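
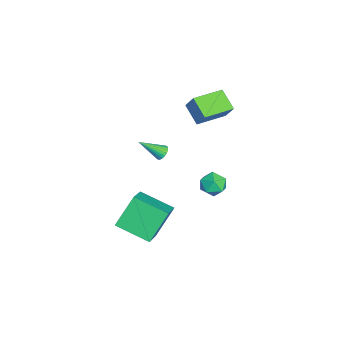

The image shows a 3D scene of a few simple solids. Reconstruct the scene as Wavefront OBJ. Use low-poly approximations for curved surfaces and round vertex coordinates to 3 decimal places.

v -0.731 0.927 -3.846
v 0.03 0.774 -3.471
v -1.21 -0.294 -3.369
v -0.449 -0.447 -2.994
v -0.961 0.177 -2.692
v -0.665 0.932 -2.986
v -0.515 -0.452 -3.854
v -0.219 0.303 -4.148
v 0.164 -0.078 -3.476
v -0.112 0.311 -2.757
v -1.068 0.169 -4.083
v -1.344 0.558 -3.364
v 1.485 -3.529 -2.466
v 3.232 -3.708 -1.369
v 2.116 -1.675 -3.167
v 3.863 -1.854 -2.071
v 2.397 -4.446 -4.069
v 4.144 -4.625 -2.973
v 3.028 -2.592 -4.771
v 4.775 -2.771 -3.674
v -4.168 0.081 1.065
v -3.653 0.532 2.086
v -3.2 0.757 0.277
v -2.685 1.209 1.299
v -3.035 -1.429 1.161
v -2.52 -0.977 2.183
v -2.067 -0.752 0.374
v -1.552 -0.301 1.395
v -2.536 -2.666 -2.563
v -2.058 -2.723 -2.733
v -2.324 -3.954 -1.537
v -2.031 -2.598 -2.581
v -2.08 -2.482 -2.426
v -2.199 -2.395 -2.293
v -2.369 -2.349 -2.2
v -2.564 -2.352 -2.162
v -2.755 -2.402 -2.186
v -2.913 -2.492 -2.267
v -3.013 -2.609 -2.393
v -3.041 -2.735 -2.545
v -2.992 -2.85 -2.699
v -2.873 -2.937 -2.833
v -2.703 -2.983 -2.926
v -2.508 -2.98 -2.963
v -2.316 -2.93 -2.94
v -2.159 -2.84 -2.859
f 1 12 6
f 1 6 2
f 1 2 8
f 1 8 11
f 1 11 12
f 2 6 10
f 6 12 5
f 12 11 3
f 11 8 7
f 8 2 9
f 4 10 5
f 4 5 3
f 4 3 7
f 4 7 9
f 4 9 10
f 5 10 6
f 3 5 12
f 7 3 11
f 9 7 8
f 10 9 2
f 14 16 13
f 17 14 13
f 13 16 15
f 15 17 13
f 14 20 16
f 18 14 17
f 18 20 14
f 16 20 15
f 19 17 15
f 15 20 19
f 19 18 17
f 20 18 19
f 22 24 21
f 25 22 21
f 21 24 23
f 23 25 21
f 22 28 24
f 26 22 25
f 26 28 22
f 24 28 23
f 27 25 23
f 23 28 27
f 27 26 25
f 28 26 27
f 30 29 32
f 30 32 31
f 32 29 33
f 32 33 31
f 33 29 34
f 33 34 31
f 34 29 35
f 34 35 31
f 35 29 36
f 35 36 31
f 36 29 37
f 36 37 31
f 37 29 38
f 37 38 31
f 38 29 39
f 38 39 31
f 39 29 40
f 39 40 31
f 40 29 41
f 40 41 31
f 41 29 42
f 41 42 31
f 42 29 43
f 42 43 31
f 43 29 44
f 43 44 31
f 44 29 45
f 44 45 31
f 45 29 46
f 45 46 31
f 46 29 30
f 46 30 31



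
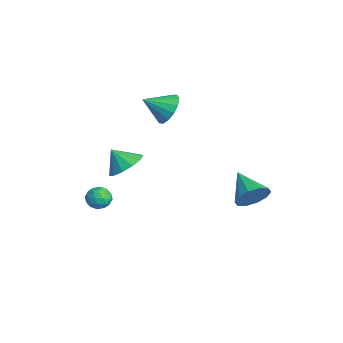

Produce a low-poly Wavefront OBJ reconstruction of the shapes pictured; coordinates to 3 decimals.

v 4.081 3.668 -0.271
v 4.495 3.319 0.423
v 2.619 3.412 0.471
v 4.445 3.854 0.508
v 4.256 4.318 0.296
v 4 4.533 -0.134
v 3.775 4.418 -0.615
v 3.668 4.016 -0.966
v 3.718 3.481 -1.051
v 3.907 3.018 -0.838
v 4.162 2.803 -0.409
v 4.387 2.918 0.072
v 0.084 0.942 3.529
v 0.936 0.711 3.354
v -0.084 -0.222 4.251
v 0.956 0.954 3.751
v 0.742 1.194 4.088
v 0.352 1.367 4.276
v -0.11 1.425 4.263
v -0.52 1.355 4.053
v -0.768 1.173 3.703
v -0.788 0.93 3.306
v -0.574 0.69 2.969
v -0.184 0.517 2.782
v 0.278 0.458 2.795
v 0.688 0.529 3.004
v 2.331 -1.62 1.65
v 3.139 -1.535 2.101
v 1.909 -2.18 2.51
v 2.852 -1.117 2.233
v 2.399 -0.858 2.179
v 1.925 -0.842 1.957
v 1.579 -1.072 1.638
v 1.472 -1.477 1.322
v 1.638 -1.927 1.111
v 2.023 -2.279 1.07
v 2.507 -2.423 1.214
v 2.934 -2.311 1.496
v 3.17 -1.98 1.827
v -0.884 -1.525 -2.326
v -0.42 -1.903 -2.635
v -1.64 -2.277 -2.545
v -1.176 -2.655 -2.854
v -1.153 -2.571 -2.186
v -0.685 -2.107 -2.051
v -1.375 -2.073 -3.129
v -0.907 -1.609 -2.994
v -0.723 -2.242 -3.131
v -0.586 -2.549 -2.548
v -1.474 -1.631 -2.632
v -1.337 -1.938 -2.049
v -0.585 -1.648 -2.461
v -1.475 -2.532 -2.719
v -1.461 -2.483 -2.326
v -1.188 -2.705 -2.508
v -0.741 -1.768 -2.118
v -0.469 -1.99 -2.3
v -0.9 -2.383 -2.036
v -1.591 -2.19 -2.88
v -1.319 -2.412 -3.062
v -0.872 -1.475 -2.672
v -0.599 -1.697 -2.854
v -1.16 -1.797 -3.144
v -0.491 -2.069 -2.934
v -0.936 -2.511 -3.063
v -1.052 -2.169 -3.225
v -0.777 -1.896 -3.145
v -0.41 -2.25 -2.592
v -0.855 -2.692 -2.72
v -0.841 -2.643 -2.328
v -0.566 -2.37 -2.249
v -0.589 -2.449 -2.883
v -1.205 -1.488 -2.46
v -1.65 -1.93 -2.588
v -1.494 -1.81 -2.931
v -1.219 -1.537 -2.852
v -1.124 -1.669 -2.117
v -1.569 -2.111 -2.246
v -1.283 -2.284 -2.035
v -1.008 -2.011 -1.955
v -1.471 -1.731 -2.297
f 2 1 4
f 2 4 3
f 4 1 5
f 4 5 3
f 5 1 6
f 5 6 3
f 6 1 7
f 6 7 3
f 7 1 8
f 7 8 3
f 8 1 9
f 8 9 3
f 9 1 10
f 9 10 3
f 10 1 11
f 10 11 3
f 11 1 12
f 11 12 3
f 12 1 2
f 12 2 3
f 14 13 16
f 14 16 15
f 16 13 17
f 16 17 15
f 17 13 18
f 17 18 15
f 18 13 19
f 18 19 15
f 19 13 20
f 19 20 15
f 20 13 21
f 20 21 15
f 21 13 22
f 21 22 15
f 22 13 23
f 22 23 15
f 23 13 24
f 23 24 15
f 24 13 25
f 24 25 15
f 25 13 26
f 25 26 15
f 26 13 14
f 26 14 15
f 28 27 30
f 28 30 29
f 30 27 31
f 30 31 29
f 31 27 32
f 31 32 29
f 32 27 33
f 32 33 29
f 33 27 34
f 33 34 29
f 34 27 35
f 34 35 29
f 35 27 36
f 35 36 29
f 36 27 37
f 36 37 29
f 37 27 38
f 37 38 29
f 38 27 39
f 38 39 29
f 39 27 28
f 39 28 29
f 40 77 56
f 77 51 80
f 56 80 45
f 77 80 56
f 40 56 52
f 56 45 57
f 52 57 41
f 56 57 52
f 40 52 61
f 52 41 62
f 61 62 47
f 52 62 61
f 40 61 73
f 61 47 76
f 73 76 50
f 61 76 73
f 40 73 77
f 73 50 81
f 77 81 51
f 73 81 77
f 41 57 68
f 57 45 71
f 68 71 49
f 57 71 68
f 45 80 58
f 80 51 79
f 58 79 44
f 80 79 58
f 51 81 78
f 81 50 74
f 78 74 42
f 81 74 78
f 50 76 75
f 76 47 63
f 75 63 46
f 76 63 75
f 47 62 67
f 62 41 64
f 67 64 48
f 62 64 67
f 43 69 55
f 69 49 70
f 55 70 44
f 69 70 55
f 43 55 53
f 55 44 54
f 53 54 42
f 55 54 53
f 43 53 60
f 53 42 59
f 60 59 46
f 53 59 60
f 43 60 65
f 60 46 66
f 65 66 48
f 60 66 65
f 43 65 69
f 65 48 72
f 69 72 49
f 65 72 69
f 44 70 58
f 70 49 71
f 58 71 45
f 70 71 58
f 42 54 78
f 54 44 79
f 78 79 51
f 54 79 78
f 46 59 75
f 59 42 74
f 75 74 50
f 59 74 75
f 48 66 67
f 66 46 63
f 67 63 47
f 66 63 67
f 49 72 68
f 72 48 64
f 68 64 41
f 72 64 68



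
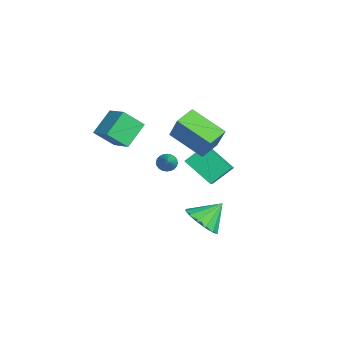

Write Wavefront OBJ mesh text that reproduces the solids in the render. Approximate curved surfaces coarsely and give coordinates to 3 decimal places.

v 2.536 0.4 3.273
v 2.814 0.331 2.864
v 3.964 0.14 4.287
v 2.832 0.523 2.889
v 2.804 0.697 2.973
v 2.735 0.826 3.102
v 2.636 0.89 3.258
v 2.522 0.879 3.416
v 2.41 0.796 3.552
v 2.318 0.652 3.646
v 2.258 0.47 3.683
v 2.241 0.277 3.657
v 2.269 0.103 3.574
v 2.337 -0.026 3.444
v 2.436 -0.09 3.288
v 2.55 -0.079 3.13
v 2.662 0.005 2.994
v 2.755 0.148 2.901
v -2.942 -1.082 1.284
v -2.998 -2.096 2.262
v -3.754 -0.11 2.246
v -3.809 -1.124 3.224
v -1.731 -0.616 1.836
v -1.786 -1.63 2.814
v -2.542 0.356 2.798
v -2.598 -0.658 3.776
v -0.854 2.838 1.214
v -2.165 1.497 2.158
v -1.57 3.734 1.492
v -2.882 2.393 2.435
v -0.038 3.047 2.645
v -1.35 1.706 3.588
v -0.755 3.943 2.922
v -2.066 2.602 3.866
v 3.145 1.906 -0.585
v 3.888 1.487 -0.007
v 2.955 2.934 0.405
v 4.138 1.836 -0.323
v 4.123 2.204 -0.708
v 3.845 2.492 -1.061
v 3.379 2.623 -1.286
v 2.851 2.561 -1.323
v 2.401 2.324 -1.162
v 2.151 1.975 -0.847
v 2.167 1.607 -0.461
v 2.444 1.319 -0.109
v 2.91 1.188 0.116
v 3.438 1.25 0.153
v -3.165 2.604 -0.513
v -3.364 3.706 0.36
v -2.061 3.658 -1.593
v -2.26 4.76 -0.72
v -2.14 2.24 0.18
v -2.339 3.342 1.053
v -1.036 3.294 -0.9
v -1.235 4.396 -0.027
f 2 1 4
f 2 4 3
f 4 1 5
f 4 5 3
f 5 1 6
f 5 6 3
f 6 1 7
f 6 7 3
f 7 1 8
f 7 8 3
f 8 1 9
f 8 9 3
f 9 1 10
f 9 10 3
f 10 1 11
f 10 11 3
f 11 1 12
f 11 12 3
f 12 1 13
f 12 13 3
f 13 1 14
f 13 14 3
f 14 1 15
f 14 15 3
f 15 1 16
f 15 16 3
f 16 1 17
f 16 17 3
f 17 1 18
f 17 18 3
f 18 1 2
f 18 2 3
f 20 22 19
f 23 20 19
f 19 22 21
f 21 23 19
f 20 26 22
f 24 20 23
f 24 26 20
f 22 26 21
f 25 23 21
f 21 26 25
f 25 24 23
f 26 24 25
f 28 30 27
f 31 28 27
f 27 30 29
f 29 31 27
f 28 34 30
f 32 28 31
f 32 34 28
f 30 34 29
f 33 31 29
f 29 34 33
f 33 32 31
f 34 32 33
f 36 35 38
f 36 38 37
f 38 35 39
f 38 39 37
f 39 35 40
f 39 40 37
f 40 35 41
f 40 41 37
f 41 35 42
f 41 42 37
f 42 35 43
f 42 43 37
f 43 35 44
f 43 44 37
f 44 35 45
f 44 45 37
f 45 35 46
f 45 46 37
f 46 35 47
f 46 47 37
f 47 35 48
f 47 48 37
f 48 35 36
f 48 36 37
f 50 52 49
f 53 50 49
f 49 52 51
f 51 53 49
f 50 56 52
f 54 50 53
f 54 56 50
f 52 56 51
f 55 53 51
f 51 56 55
f 55 54 53
f 56 54 55



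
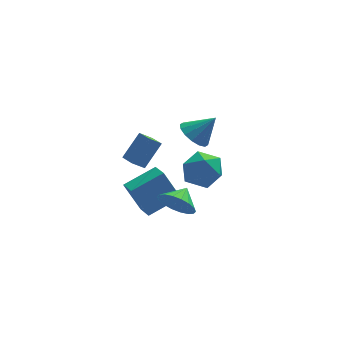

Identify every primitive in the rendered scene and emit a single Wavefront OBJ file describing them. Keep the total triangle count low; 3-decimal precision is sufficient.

v -2.18 -2.634 1.246
v -1.266 -2.06 2.441
v -2.484 -1.803 1.08
v -1.571 -1.23 2.275
v -1.549 -2.51 0.705
v -0.636 -1.937 1.9
v -1.854 -1.68 0.539
v -0.94 -1.106 1.734
v 1.722 2.012 -0.651
v 2.299 2.592 -1.134
v 2.798 1.928 0.531
v 2.02 2.89 -0.859
v 1.662 2.953 -0.528
v 1.32 2.763 -0.23
v 1.085 2.373 -0.045
v 1.021 1.886 -0.022
v 1.145 1.433 -0.167
v 1.424 1.135 -0.442
v 1.782 1.072 -0.773
v 2.124 1.262 -1.071
v 2.359 1.652 -1.257
v 2.423 2.139 -1.28
v 1.846 1.665 -1.677
v 2.869 1.108 -1.912
v 1.011 0.752 -3.148
v 2.034 0.195 -3.383
v 1.427 -0.068 -2.396
v 1.943 0.496 -1.487
v 1.937 1.364 -3.573
v 2.453 1.928 -2.664
v 2.925 0.922 -3.084
v 2.61 0.037 -2.356
v 1.27 1.823 -2.704
v 0.955 0.938 -1.976
v -0.403 -4.374 -0.628
v 0.349 -4.645 -1.212
v 0.243 -3.606 -0.152
v 0.15 -4.331 -1.448
v -0.159 -4.026 -1.522
v -0.516 -3.789 -1.418
v -0.851 -3.668 -1.158
v -1.097 -3.687 -0.793
v -1.205 -3.842 -0.395
v -1.155 -4.103 -0.044
v -0.956 -4.417 0.193
v -0.647 -4.722 0.266
v -0.29 -4.959 0.163
v 0.045 -5.079 -0.097
v 0.291 -5.06 -0.462
v 0.4 -4.905 -0.86
v -1.335 -2.204 -3.052
v -2.108 -1.879 -1.38
v -1.545 -1.177 -3.349
v -2.318 -0.852 -1.677
v 0.338 -1.668 -2.383
v -0.435 -1.343 -0.711
v 0.128 -0.641 -2.68
v -0.645 -0.316 -1.008
f 2 4 1
f 5 2 1
f 1 4 3
f 3 5 1
f 2 8 4
f 6 2 5
f 6 8 2
f 4 8 3
f 7 5 3
f 3 8 7
f 7 6 5
f 8 6 7
f 10 9 12
f 10 12 11
f 12 9 13
f 12 13 11
f 13 9 14
f 13 14 11
f 14 9 15
f 14 15 11
f 15 9 16
f 15 16 11
f 16 9 17
f 16 17 11
f 17 9 18
f 17 18 11
f 18 9 19
f 18 19 11
f 19 9 20
f 19 20 11
f 20 9 21
f 20 21 11
f 21 9 22
f 21 22 11
f 22 9 10
f 22 10 11
f 23 34 28
f 23 28 24
f 23 24 30
f 23 30 33
f 23 33 34
f 24 28 32
f 28 34 27
f 34 33 25
f 33 30 29
f 30 24 31
f 26 32 27
f 26 27 25
f 26 25 29
f 26 29 31
f 26 31 32
f 27 32 28
f 25 27 34
f 29 25 33
f 31 29 30
f 32 31 24
f 36 35 38
f 36 38 37
f 38 35 39
f 38 39 37
f 39 35 40
f 39 40 37
f 40 35 41
f 40 41 37
f 41 35 42
f 41 42 37
f 42 35 43
f 42 43 37
f 43 35 44
f 43 44 37
f 44 35 45
f 44 45 37
f 45 35 46
f 45 46 37
f 46 35 47
f 46 47 37
f 47 35 48
f 47 48 37
f 48 35 49
f 48 49 37
f 49 35 50
f 49 50 37
f 50 35 36
f 50 36 37
f 52 54 51
f 55 52 51
f 51 54 53
f 53 55 51
f 52 58 54
f 56 52 55
f 56 58 52
f 54 58 53
f 57 55 53
f 53 58 57
f 57 56 55
f 58 56 57



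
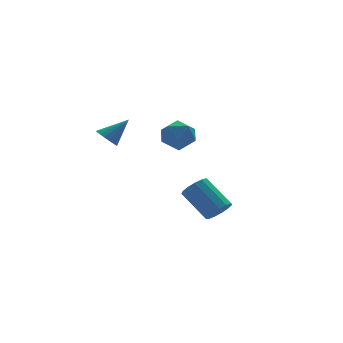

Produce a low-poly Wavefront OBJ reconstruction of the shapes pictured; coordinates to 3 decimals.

v -2.685 2.422 0.647
v -2.263 2.613 0.205
v -1.635 2.478 1.673
v -2.361 2.845 0.292
v -2.515 3.003 0.44
v -2.698 3.062 0.624
v -2.879 3.009 0.812
v -3.026 2.855 0.972
v -3.115 2.626 1.075
v -3.129 2.362 1.104
v -3.067 2.108 1.054
v -2.938 1.909 0.933
v -2.766 1.798 0.763
v -2.58 1.795 0.573
v -2.412 1.901 0.396
v -2.291 2.096 0.261
v -2.239 2.348 0.194
v 1.784 -0.207 -3.414
v 2.126 0.352 -3.735
v 1.339 1.527 -2.526
v 0.996 0.967 -2.206
v 1.765 0.31 -3.929
v 0.978 1.485 -2.72
v 1.411 0.104 -3.959
v 0.624 1.278 -2.751
v 1.174 -0.201 -3.817
v 0.387 0.973 -2.608
v 1.132 -0.508 -3.546
v 0.345 0.666 -2.338
v 1.296 -0.72 -3.234
v 0.509 0.455 -2.025
v 1.615 -0.768 -2.979
v 0.828 0.406 -1.77
v 1.987 -0.639 -2.862
v 1.2 0.535 -1.653
v 2.295 -0.372 -2.921
v 1.508 0.802 -1.712
v 2.441 -0.054 -3.136
v 1.654 1.121 -1.927
v 2.377 0.217 -3.439
v 1.59 1.391 -2.231
v -1.022 -3.005 3.376
v -0.34 -3.25 2.89
v -1.9 -3.61 2.45
v -1.218 -3.855 1.964
v -1.353 -4.223 2.744
v -0.81 -3.849 3.316
v -1.43 -3.011 2.024
v -0.887 -2.637 2.596
v -0.592 -3.254 2.054
v -0.544 -4.003 2.499
v -1.696 -2.857 2.841
v -1.648 -3.606 3.286
f 2 1 4
f 2 4 3
f 4 1 5
f 4 5 3
f 5 1 6
f 5 6 3
f 6 1 7
f 6 7 3
f 7 1 8
f 7 8 3
f 8 1 9
f 8 9 3
f 9 1 10
f 9 10 3
f 10 1 11
f 10 11 3
f 11 1 12
f 11 12 3
f 12 1 13
f 12 13 3
f 13 1 14
f 13 14 3
f 14 1 15
f 14 15 3
f 15 1 16
f 15 16 3
f 16 1 17
f 16 17 3
f 17 1 2
f 17 2 3
f 19 18 22
f 19 22 20
f 20 22 23
f 20 23 21
f 22 18 24
f 22 24 23
f 23 24 25
f 23 25 21
f 24 18 26
f 24 26 25
f 25 26 27
f 25 27 21
f 26 18 28
f 26 28 27
f 27 28 29
f 27 29 21
f 28 18 30
f 28 30 29
f 29 30 31
f 29 31 21
f 30 18 32
f 30 32 31
f 31 32 33
f 31 33 21
f 32 18 34
f 32 34 33
f 33 34 35
f 33 35 21
f 34 18 36
f 34 36 35
f 35 36 37
f 35 37 21
f 36 18 38
f 36 38 37
f 37 38 39
f 37 39 21
f 38 18 40
f 38 40 39
f 39 40 41
f 39 41 21
f 40 18 19
f 40 19 41
f 41 19 20
f 41 20 21
f 42 53 47
f 42 47 43
f 42 43 49
f 42 49 52
f 42 52 53
f 43 47 51
f 47 53 46
f 53 52 44
f 52 49 48
f 49 43 50
f 45 51 46
f 45 46 44
f 45 44 48
f 45 48 50
f 45 50 51
f 46 51 47
f 44 46 53
f 48 44 52
f 50 48 49
f 51 50 43



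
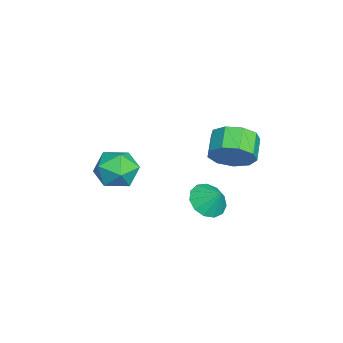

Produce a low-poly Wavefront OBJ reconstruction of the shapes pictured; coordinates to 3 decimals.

v 2.852 2.191 0.743
v 3.474 2.456 0.196
v 3.268 2.729 1.477
v 3.112 2.784 0.162
v 2.667 2.924 0.312
v 2.28 2.831 0.599
v 2.075 2.535 0.932
v 2.117 2.13 1.205
v 2.392 1.745 1.331
v 2.813 1.501 1.271
v 3.246 1.476 1.043
v 3.554 1.679 0.72
v 3.64 2.044 0.404
v 1.402 3.112 2.322
v 1.889 3.395 3.161
v 0.866 3.511 3.716
v 0.378 3.228 2.878
v 1.742 3.948 2.774
v 0.719 4.065 3.33
v 1.436 4.111 2.176
v 0.413 4.227 2.732
v 1.114 3.805 1.647
v 0.091 3.922 2.202
v 0.926 3.176 1.433
v -0.097 3.292 1.989
v 0.961 2.516 1.636
v -0.062 2.633 2.191
v 1.202 2.135 2.159
v 0.179 2.252 2.715
v 1.536 2.211 2.759
v 0.513 2.328 3.315
v 1.807 2.709 3.155
v 0.784 2.825 3.71
v 1.805 -0.534 1.922
v 2.578 -1.231 1.944
v 0.742 -1.729 1.396
v 1.515 -2.426 1.418
v 1.143 -2.034 2.307
v 1.8 -1.295 2.632
v 1.52 -1.665 0.708
v 2.177 -0.926 1.033
v 2.402 -1.93 1.193
v 2.168 -2.158 2.182
v 1.152 -0.802 1.158
v 0.918 -1.03 2.147
f 2 1 4
f 2 4 3
f 4 1 5
f 4 5 3
f 5 1 6
f 5 6 3
f 6 1 7
f 6 7 3
f 7 1 8
f 7 8 3
f 8 1 9
f 8 9 3
f 9 1 10
f 9 10 3
f 10 1 11
f 10 11 3
f 11 1 12
f 11 12 3
f 12 1 13
f 12 13 3
f 13 1 2
f 13 2 3
f 15 14 18
f 15 18 16
f 16 18 19
f 16 19 17
f 18 14 20
f 18 20 19
f 19 20 21
f 19 21 17
f 20 14 22
f 20 22 21
f 21 22 23
f 21 23 17
f 22 14 24
f 22 24 23
f 23 24 25
f 23 25 17
f 24 14 26
f 24 26 25
f 25 26 27
f 25 27 17
f 26 14 28
f 26 28 27
f 27 28 29
f 27 29 17
f 28 14 30
f 28 30 29
f 29 30 31
f 29 31 17
f 30 14 32
f 30 32 31
f 31 32 33
f 31 33 17
f 32 14 15
f 32 15 33
f 33 15 16
f 33 16 17
f 34 45 39
f 34 39 35
f 34 35 41
f 34 41 44
f 34 44 45
f 35 39 43
f 39 45 38
f 45 44 36
f 44 41 40
f 41 35 42
f 37 43 38
f 37 38 36
f 37 36 40
f 37 40 42
f 37 42 43
f 38 43 39
f 36 38 45
f 40 36 44
f 42 40 41
f 43 42 35



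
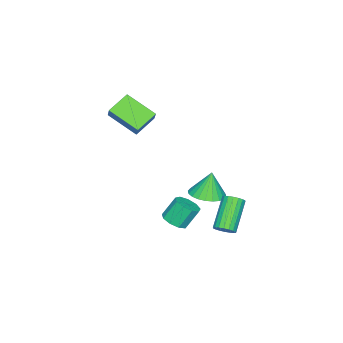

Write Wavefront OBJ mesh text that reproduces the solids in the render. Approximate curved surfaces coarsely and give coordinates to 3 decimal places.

v 0.698 1.124 -2.721
v 1.766 1.122 -2.499
v 0.362 1.236 -1.099
v 1.691 1.538 -2.543
v 1.465 1.892 -2.614
v 1.123 2.128 -2.702
v 0.716 2.212 -2.792
v 0.306 2.13 -2.872
v -0.044 1.895 -2.928
v -0.281 1.542 -2.953
v -0.369 1.126 -2.943
v -0.294 0.71 -2.898
v -0.068 0.357 -2.827
v 0.274 0.12 -2.74
v 0.681 0.037 -2.649
v 1.091 0.119 -2.57
v 1.441 0.354 -2.513
v 1.678 0.706 -2.488
v 3.687 3.78 -2.912
v 3.984 4.208 -2.523
v 2.409 3.948 -1.038
v 2.113 3.52 -1.428
v 3.808 4.375 -2.681
v 2.233 4.115 -1.196
v 3.608 4.424 -2.884
v 2.033 4.165 -1.399
v 3.424 4.346 -3.093
v 1.849 4.086 -1.608
v 3.292 4.156 -3.266
v 1.717 3.896 -1.781
v 3.239 3.891 -3.369
v 1.664 3.631 -1.884
v 3.274 3.604 -3.382
v 1.699 3.344 -1.897
v 3.391 3.352 -3.302
v 1.816 3.092 -1.817
v 3.567 3.185 -3.144
v 1.992 2.925 -1.659
v 3.767 3.135 -2.941
v 2.192 2.876 -1.456
v 3.951 3.214 -2.732
v 2.376 2.954 -1.247
v 4.083 3.404 -2.559
v 2.508 3.144 -1.074
v 4.136 3.669 -2.456
v 2.561 3.409 -0.971
v 4.101 3.956 -2.443
v 2.526 3.696 -0.958
v 0.145 -4.395 3.084
v 0.852 -3.884 4.007
v 0.157 -2.554 2.054
v 0.864 -2.042 2.976
v 1.416 -4.818 2.344
v 2.123 -4.306 3.266
v 1.428 -2.976 1.313
v 2.135 -2.465 2.236
v 2.803 0.212 -3.981
v 3.558 0.335 -3.686
v 2.992 0.871 -2.464
v 2.237 0.748 -2.759
v 3.384 0.79 -3.966
v 2.819 1.326 -2.743
v 2.939 0.974 -4.253
v 2.373 1.51 -3.03
v 2.429 0.801 -4.412
v 1.864 1.337 -3.189
v 2.095 0.353 -4.371
v 1.529 0.889 -3.148
v 2.091 -0.161 -4.147
v 1.526 0.375 -2.924
v 2.421 -0.501 -3.846
v 1.855 0.035 -2.623
v 2.929 -0.507 -3.608
v 2.364 0.029 -2.385
v 3.378 -0.177 -3.545
v 2.813 0.359 -2.322
f 2 1 4
f 2 4 3
f 4 1 5
f 4 5 3
f 5 1 6
f 5 6 3
f 6 1 7
f 6 7 3
f 7 1 8
f 7 8 3
f 8 1 9
f 8 9 3
f 9 1 10
f 9 10 3
f 10 1 11
f 10 11 3
f 11 1 12
f 11 12 3
f 12 1 13
f 12 13 3
f 13 1 14
f 13 14 3
f 14 1 15
f 14 15 3
f 15 1 16
f 15 16 3
f 16 1 17
f 16 17 3
f 17 1 18
f 17 18 3
f 18 1 2
f 18 2 3
f 20 19 23
f 20 23 21
f 21 23 24
f 21 24 22
f 23 19 25
f 23 25 24
f 24 25 26
f 24 26 22
f 25 19 27
f 25 27 26
f 26 27 28
f 26 28 22
f 27 19 29
f 27 29 28
f 28 29 30
f 28 30 22
f 29 19 31
f 29 31 30
f 30 31 32
f 30 32 22
f 31 19 33
f 31 33 32
f 32 33 34
f 32 34 22
f 33 19 35
f 33 35 34
f 34 35 36
f 34 36 22
f 35 19 37
f 35 37 36
f 36 37 38
f 36 38 22
f 37 19 39
f 37 39 38
f 38 39 40
f 38 40 22
f 39 19 41
f 39 41 40
f 40 41 42
f 40 42 22
f 41 19 43
f 41 43 42
f 42 43 44
f 42 44 22
f 43 19 45
f 43 45 44
f 44 45 46
f 44 46 22
f 45 19 47
f 45 47 46
f 46 47 48
f 46 48 22
f 47 19 20
f 47 20 48
f 48 20 21
f 48 21 22
f 50 52 49
f 53 50 49
f 49 52 51
f 51 53 49
f 50 56 52
f 54 50 53
f 54 56 50
f 52 56 51
f 55 53 51
f 51 56 55
f 55 54 53
f 56 54 55
f 58 57 61
f 58 61 59
f 59 61 62
f 59 62 60
f 61 57 63
f 61 63 62
f 62 63 64
f 62 64 60
f 63 57 65
f 63 65 64
f 64 65 66
f 64 66 60
f 65 57 67
f 65 67 66
f 66 67 68
f 66 68 60
f 67 57 69
f 67 69 68
f 68 69 70
f 68 70 60
f 69 57 71
f 69 71 70
f 70 71 72
f 70 72 60
f 71 57 73
f 71 73 72
f 72 73 74
f 72 74 60
f 73 57 75
f 73 75 74
f 74 75 76
f 74 76 60
f 75 57 58
f 75 58 76
f 76 58 59
f 76 59 60



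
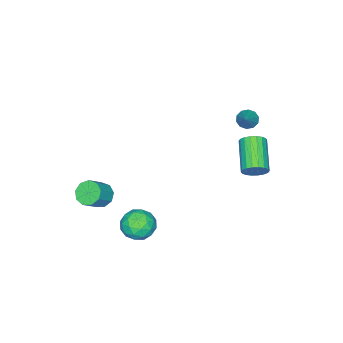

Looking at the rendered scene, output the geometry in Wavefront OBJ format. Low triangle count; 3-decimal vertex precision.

v -4.556 2.31 1.609
v -4.1 2.148 1.222
v -3.444 2.91 2.671
v -4.208 2.505 1.135
v -4.45 2.787 1.228
v -4.732 2.888 1.467
v -4.947 2.767 1.761
v -5.013 2.472 1.996
v -4.904 2.115 2.084
v -4.663 1.833 1.991
v -4.38 1.733 1.752
v -4.165 1.853 1.458
v -2.754 4.116 -0.565
v -2.375 4.186 0.078
v -3.807 3.013 1.049
v -4.186 2.944 0.405
v -2.583 4.447 0.086
v -4.015 3.274 1.057
v -2.825 4.642 -0.035
v -4.257 3.469 0.936
v -3.053 4.733 -0.261
v -4.485 3.56 0.709
v -3.222 4.702 -0.547
v -4.654 3.53 0.423
v -3.298 4.555 -0.837
v -4.73 3.383 0.133
v -3.266 4.322 -1.073
v -4.698 3.149 -0.103
v -3.133 4.047 -1.209
v -4.565 2.874 -0.238
v -2.925 3.786 -1.217
v -4.357 2.613 -0.246
v -2.683 3.591 -1.096
v -4.115 2.418 -0.125
v -2.455 3.5 -0.869
v -3.887 2.327 0.101
v -2.286 3.53 -0.583
v -3.718 2.358 0.387
v -2.21 3.677 -0.293
v -3.642 2.505 0.677
v -2.242 3.911 -0.057
v -3.674 2.738 0.913
v 1.598 -2.816 -3.221
v 2.133 -2.754 -3.813
v 3.136 -2.802 -2.911
v 2.602 -2.864 -2.319
v 1.994 -2.256 -3.632
v 2.998 -2.304 -2.731
v 1.671 -2.02 -3.259
v 2.675 -2.068 -2.358
v 1.313 -2.157 -2.868
v 2.317 -2.205 -1.967
v 1.089 -2.602 -2.642
v 2.093 -2.65 -1.741
v 1.103 -3.147 -2.687
v 2.107 -3.195 -1.785
v 1.348 -3.537 -2.981
v 2.352 -3.586 -2.08
v 1.711 -3.59 -3.388
v 2.715 -3.638 -2.487
v 2.021 -3.28 -3.716
v 3.024 -3.329 -2.815
v 2.978 1.374 -2.124
v 3.733 1.097 -2.752
v 1.967 0.303 -2.868
v 2.722 0.026 -3.496
v 2.766 -0.218 -2.507
v 3.391 0.445 -2.047
v 2.309 0.955 -3.573
v 2.934 1.618 -3.113
v 3.319 0.839 -3.648
v 3.602 0.114 -2.988
v 2.098 1.286 -2.632
v 2.381 0.561 -1.972
v 3.444 1.33 -2.373
v 2.256 0.07 -3.247
v 2.282 -0.073 -2.666
v 2.726 -0.235 -3.035
v 3.243 0.946 -1.958
v 3.687 0.783 -2.327
v 3.119 0.011 -2.183
v 2.013 0.617 -3.293
v 2.457 0.454 -3.662
v 2.974 1.635 -2.585
v 3.418 1.473 -2.954
v 2.581 1.389 -3.437
v 3.645 1.015 -3.268
v 3.051 0.386 -3.705
v 2.808 0.932 -3.751
v 3.175 1.321 -3.481
v 3.811 0.589 -2.881
v 3.217 -0.041 -3.318
v 3.243 -0.184 -2.736
v 3.61 0.205 -2.466
v 3.568 0.437 -3.407
v 2.483 1.441 -2.302
v 1.889 0.811 -2.739
v 2.09 1.195 -3.154
v 2.457 1.584 -2.884
v 2.649 1.014 -1.915
v 2.055 0.385 -2.352
v 2.525 0.079 -2.139
v 2.892 0.468 -1.869
v 2.132 0.963 -2.213
f 2 1 4
f 2 4 3
f 4 1 5
f 4 5 3
f 5 1 6
f 5 6 3
f 6 1 7
f 6 7 3
f 7 1 8
f 7 8 3
f 8 1 9
f 8 9 3
f 9 1 10
f 9 10 3
f 10 1 11
f 10 11 3
f 11 1 12
f 11 12 3
f 12 1 2
f 12 2 3
f 14 13 17
f 14 17 15
f 15 17 18
f 15 18 16
f 17 13 19
f 17 19 18
f 18 19 20
f 18 20 16
f 19 13 21
f 19 21 20
f 20 21 22
f 20 22 16
f 21 13 23
f 21 23 22
f 22 23 24
f 22 24 16
f 23 13 25
f 23 25 24
f 24 25 26
f 24 26 16
f 25 13 27
f 25 27 26
f 26 27 28
f 26 28 16
f 27 13 29
f 27 29 28
f 28 29 30
f 28 30 16
f 29 13 31
f 29 31 30
f 30 31 32
f 30 32 16
f 31 13 33
f 31 33 32
f 32 33 34
f 32 34 16
f 33 13 35
f 33 35 34
f 34 35 36
f 34 36 16
f 35 13 37
f 35 37 36
f 36 37 38
f 36 38 16
f 37 13 39
f 37 39 38
f 38 39 40
f 38 40 16
f 39 13 41
f 39 41 40
f 40 41 42
f 40 42 16
f 41 13 14
f 41 14 42
f 42 14 15
f 42 15 16
f 44 43 47
f 44 47 45
f 45 47 48
f 45 48 46
f 47 43 49
f 47 49 48
f 48 49 50
f 48 50 46
f 49 43 51
f 49 51 50
f 50 51 52
f 50 52 46
f 51 43 53
f 51 53 52
f 52 53 54
f 52 54 46
f 53 43 55
f 53 55 54
f 54 55 56
f 54 56 46
f 55 43 57
f 55 57 56
f 56 57 58
f 56 58 46
f 57 43 59
f 57 59 58
f 58 59 60
f 58 60 46
f 59 43 61
f 59 61 60
f 60 61 62
f 60 62 46
f 61 43 44
f 61 44 62
f 62 44 45
f 62 45 46
f 63 100 79
f 100 74 103
f 79 103 68
f 100 103 79
f 63 79 75
f 79 68 80
f 75 80 64
f 79 80 75
f 63 75 84
f 75 64 85
f 84 85 70
f 75 85 84
f 63 84 96
f 84 70 99
f 96 99 73
f 84 99 96
f 63 96 100
f 96 73 104
f 100 104 74
f 96 104 100
f 64 80 91
f 80 68 94
f 91 94 72
f 80 94 91
f 68 103 81
f 103 74 102
f 81 102 67
f 103 102 81
f 74 104 101
f 104 73 97
f 101 97 65
f 104 97 101
f 73 99 98
f 99 70 86
f 98 86 69
f 99 86 98
f 70 85 90
f 85 64 87
f 90 87 71
f 85 87 90
f 66 92 78
f 92 72 93
f 78 93 67
f 92 93 78
f 66 78 76
f 78 67 77
f 76 77 65
f 78 77 76
f 66 76 83
f 76 65 82
f 83 82 69
f 76 82 83
f 66 83 88
f 83 69 89
f 88 89 71
f 83 89 88
f 66 88 92
f 88 71 95
f 92 95 72
f 88 95 92
f 67 93 81
f 93 72 94
f 81 94 68
f 93 94 81
f 65 77 101
f 77 67 102
f 101 102 74
f 77 102 101
f 69 82 98
f 82 65 97
f 98 97 73
f 82 97 98
f 71 89 90
f 89 69 86
f 90 86 70
f 89 86 90
f 72 95 91
f 95 71 87
f 91 87 64
f 95 87 91



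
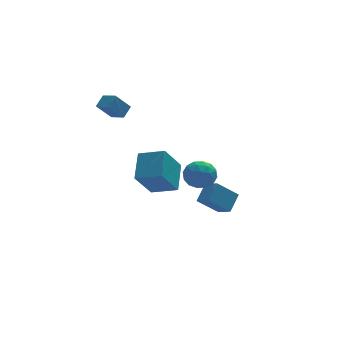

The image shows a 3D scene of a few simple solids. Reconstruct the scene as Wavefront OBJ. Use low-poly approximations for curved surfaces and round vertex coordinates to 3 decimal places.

v 0.562 -0.364 -2.206
v 0.959 -1.166 -1.76
v 1.189 0.353 -1.476
v 1.586 -0.449 -1.03
v 1.694 -0.351 -3.19
v 2.091 -1.153 -2.744
v 2.321 0.366 -2.46
v 2.718 -0.436 -2.014
v 1.082 -0.582 -0.498
v 1.39 -0.943 0.272
v -0.27 -1.037 -0.172
v 0.038 -1.398 0.598
v 0.014 -0.499 0.498
v 0.849 -0.218 0.296
v 0.271 -1.762 -0.196
v 1.106 -1.481 -0.398
v 0.888 -1.672 0.459
v 0.729 -0.892 0.887
v 0.391 -1.088 -0.787
v 0.232 -0.308 -0.359
v 1.355 -0.723 -0.142
v -0.235 -1.257 0.242
v -0.249 -0.729 0.183
v -0.068 -0.941 0.636
v 1.037 -0.297 -0.128
v 1.218 -0.509 0.325
v 0.409 -0.248 0.458
v -0.098 -1.471 -0.225
v 0.083 -1.683 0.228
v 1.188 -1.039 -0.536
v 1.369 -1.251 -0.083
v 0.711 -1.732 -0.358
v 1.241 -1.363 0.42
v 0.446 -1.63 0.612
v 0.583 -1.844 0.146
v 1.074 -1.679 0.027
v 1.147 -0.905 0.673
v 0.353 -1.172 0.865
v 0.339 -0.644 0.806
v 0.83 -0.479 0.687
v 0.852 -1.333 0.782
v 0.767 -0.808 -0.765
v -0.027 -1.075 -0.573
v 0.29 -1.501 -0.587
v 0.781 -1.336 -0.706
v 0.674 -0.35 -0.512
v -0.121 -0.617 -0.32
v 0.046 -0.301 0.073
v 0.537 -0.136 -0.046
v 0.268 -0.647 -0.682
v -3.809 2.969 3.431
v -3.34 3.449 3.902
v -2.994 3.106 2.48
v -2.525 3.586 2.951
v -3.335 2.214 3.729
v -2.866 2.694 4.2
v -2.52 2.351 2.778
v -2.051 2.831 3.249
v -2.446 -3.278 0.512
v -3.409 -3.979 2.005
v -1.972 -1.978 1.429
v -2.935 -2.679 2.922
v -1.305 -3.981 0.918
v -2.268 -4.682 2.411
v -0.831 -2.681 1.835
v -1.794 -3.382 3.328
f 2 4 1
f 5 2 1
f 1 4 3
f 3 5 1
f 2 8 4
f 6 2 5
f 6 8 2
f 4 8 3
f 7 5 3
f 3 8 7
f 7 6 5
f 8 6 7
f 9 46 25
f 46 20 49
f 25 49 14
f 46 49 25
f 9 25 21
f 25 14 26
f 21 26 10
f 25 26 21
f 9 21 30
f 21 10 31
f 30 31 16
f 21 31 30
f 9 30 42
f 30 16 45
f 42 45 19
f 30 45 42
f 9 42 46
f 42 19 50
f 46 50 20
f 42 50 46
f 10 26 37
f 26 14 40
f 37 40 18
f 26 40 37
f 14 49 27
f 49 20 48
f 27 48 13
f 49 48 27
f 20 50 47
f 50 19 43
f 47 43 11
f 50 43 47
f 19 45 44
f 45 16 32
f 44 32 15
f 45 32 44
f 16 31 36
f 31 10 33
f 36 33 17
f 31 33 36
f 12 38 24
f 38 18 39
f 24 39 13
f 38 39 24
f 12 24 22
f 24 13 23
f 22 23 11
f 24 23 22
f 12 22 29
f 22 11 28
f 29 28 15
f 22 28 29
f 12 29 34
f 29 15 35
f 34 35 17
f 29 35 34
f 12 34 38
f 34 17 41
f 38 41 18
f 34 41 38
f 13 39 27
f 39 18 40
f 27 40 14
f 39 40 27
f 11 23 47
f 23 13 48
f 47 48 20
f 23 48 47
f 15 28 44
f 28 11 43
f 44 43 19
f 28 43 44
f 17 35 36
f 35 15 32
f 36 32 16
f 35 32 36
f 18 41 37
f 41 17 33
f 37 33 10
f 41 33 37
f 52 54 51
f 55 52 51
f 51 54 53
f 53 55 51
f 52 58 54
f 56 52 55
f 56 58 52
f 54 58 53
f 57 55 53
f 53 58 57
f 57 56 55
f 58 56 57
f 60 62 59
f 63 60 59
f 59 62 61
f 61 63 59
f 60 66 62
f 64 60 63
f 64 66 60
f 62 66 61
f 65 63 61
f 61 66 65
f 65 64 63
f 66 64 65



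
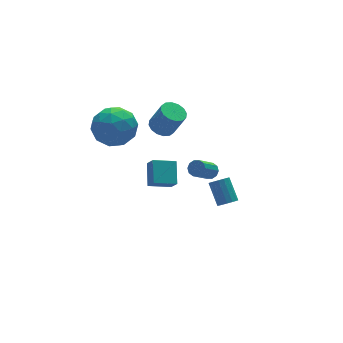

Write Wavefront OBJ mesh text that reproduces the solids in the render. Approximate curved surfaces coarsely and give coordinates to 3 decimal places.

v -1.934 4.492 3.172
v -0.868 3.967 3.329
v -2.752 2.753 2.911
v -1.686 2.228 3.068
v -2.234 2.76 3.992
v -1.728 3.835 4.153
v -1.892 2.885 2.087
v -1.386 3.96 2.248
v -0.842 2.973 2.658
v -1.053 2.896 3.835
v -2.567 3.824 2.405
v -2.778 3.747 3.582
v -1.329 4.382 3.273
v -2.291 2.338 2.967
v -2.613 2.651 3.51
v -1.986 2.342 3.602
v -1.834 4.305 3.758
v -1.208 3.996 3.85
v -2.011 3.287 4.24
v -2.412 2.724 2.39
v -1.786 2.415 2.482
v -1.634 4.378 2.638
v -1.007 4.069 2.73
v -1.609 3.433 2
v -0.687 3.489 2.971
v -1.168 2.467 2.818
v -1.29 2.854 2.241
v -0.992 3.485 2.336
v -0.811 3.444 3.663
v -1.293 2.422 3.51
v -1.614 2.735 4.053
v -1.317 3.367 4.148
v -0.796 2.86 3.269
v -2.327 4.298 2.73
v -2.809 3.276 2.577
v -2.303 3.353 2.092
v -2.006 3.985 2.187
v -2.452 4.253 3.422
v -2.933 3.231 3.269
v -2.628 3.235 3.904
v -2.33 3.866 3.999
v -2.824 3.86 2.971
v 0.347 2.661 2.77
v 0.84 3.129 2.752
v 1.286 2.707 4.033
v 0.793 2.239 4.05
v 0.566 3.291 2.901
v 1.012 2.87 4.182
v 0.233 3.285 3.015
v 0.679 2.863 4.295
v -0.07 3.111 3.063
v 0.376 2.69 4.344
v -0.26 2.817 3.032
v 0.185 2.395 4.313
v -0.288 2.481 2.932
v 0.157 2.059 4.212
v -0.146 2.193 2.787
v 0.3 1.771 4.068
v 0.128 2.03 2.638
v 0.574 1.609 3.919
v 0.461 2.037 2.525
v 0.907 1.615 3.805
v 0.764 2.21 2.476
v 1.21 1.789 3.757
v 0.955 2.505 2.507
v 1.4 2.083 3.788
v 0.983 2.841 2.608
v 1.428 2.419 3.888
v 2.076 -0.817 -1.046
v 2.297 -0.498 -1.392
v 2.346 0.477 -0.459
v 2.124 0.157 -0.114
v 2.033 -0.458 -1.42
v 2.081 0.517 -0.487
v 1.78 -0.514 -1.348
v 1.828 0.46 -0.415
v 1.606 -0.652 -1.195
v 1.654 0.323 -0.262
v 1.558 -0.833 -1.003
v 1.606 0.141 -0.07
v 1.649 -1.011 -0.822
v 1.697 -0.037 0.111
v 1.854 -1.137 -0.701
v 1.903 -0.162 0.232
v 2.119 -1.177 -0.673
v 2.167 -0.202 0.26
v 2.372 -1.12 -0.745
v 2.42 -0.146 0.188
v 2.546 -0.983 -0.898
v 2.594 -0.008 0.035
v 2.594 -0.801 -1.09
v 2.642 0.173 -0.157
v 2.503 -0.623 -1.271
v 2.551 0.351 -0.338
v 0.019 3.55 -2.474
v 0.075 3.023 -1.809
v 0.512 4.563 -1.712
v 0.568 4.036 -1.047
v 1.172 3.244 -2.813
v 1.228 2.717 -2.148
v 1.665 4.257 -2.051
v 1.721 3.73 -1.386
v 3.805 4.052 -3.345
v 4.172 3.946 -3.022
v 3.161 3.523 -2.012
v 2.795 3.628 -2.335
v 4.09 4.241 -2.98
v 3.08 3.818 -1.971
v 3.9 4.463 -3.078
v 2.889 4.04 -2.068
v 3.673 4.529 -3.277
v 2.662 4.106 -2.268
v 3.497 4.412 -3.503
v 2.486 3.989 -2.493
v 3.439 4.157 -3.668
v 2.428 3.734 -2.658
v 3.52 3.862 -3.709
v 2.51 3.439 -2.7
v 3.711 3.64 -3.612
v 2.7 3.217 -2.602
v 3.938 3.574 -3.412
v 2.927 3.151 -2.403
v 4.114 3.691 -3.187
v 3.103 3.268 -2.177
f 1 38 17
f 38 12 41
f 17 41 6
f 38 41 17
f 1 17 13
f 17 6 18
f 13 18 2
f 17 18 13
f 1 13 22
f 13 2 23
f 22 23 8
f 13 23 22
f 1 22 34
f 22 8 37
f 34 37 11
f 22 37 34
f 1 34 38
f 34 11 42
f 38 42 12
f 34 42 38
f 2 18 29
f 18 6 32
f 29 32 10
f 18 32 29
f 6 41 19
f 41 12 40
f 19 40 5
f 41 40 19
f 12 42 39
f 42 11 35
f 39 35 3
f 42 35 39
f 11 37 36
f 37 8 24
f 36 24 7
f 37 24 36
f 8 23 28
f 23 2 25
f 28 25 9
f 23 25 28
f 4 30 16
f 30 10 31
f 16 31 5
f 30 31 16
f 4 16 14
f 16 5 15
f 14 15 3
f 16 15 14
f 4 14 21
f 14 3 20
f 21 20 7
f 14 20 21
f 4 21 26
f 21 7 27
f 26 27 9
f 21 27 26
f 4 26 30
f 26 9 33
f 30 33 10
f 26 33 30
f 5 31 19
f 31 10 32
f 19 32 6
f 31 32 19
f 3 15 39
f 15 5 40
f 39 40 12
f 15 40 39
f 7 20 36
f 20 3 35
f 36 35 11
f 20 35 36
f 9 27 28
f 27 7 24
f 28 24 8
f 27 24 28
f 10 33 29
f 33 9 25
f 29 25 2
f 33 25 29
f 44 43 47
f 44 47 45
f 45 47 48
f 45 48 46
f 47 43 49
f 47 49 48
f 48 49 50
f 48 50 46
f 49 43 51
f 49 51 50
f 50 51 52
f 50 52 46
f 51 43 53
f 51 53 52
f 52 53 54
f 52 54 46
f 53 43 55
f 53 55 54
f 54 55 56
f 54 56 46
f 55 43 57
f 55 57 56
f 56 57 58
f 56 58 46
f 57 43 59
f 57 59 58
f 58 59 60
f 58 60 46
f 59 43 61
f 59 61 60
f 60 61 62
f 60 62 46
f 61 43 63
f 61 63 62
f 62 63 64
f 62 64 46
f 63 43 65
f 63 65 64
f 64 65 66
f 64 66 46
f 65 43 67
f 65 67 66
f 66 67 68
f 66 68 46
f 67 43 44
f 67 44 68
f 68 44 45
f 68 45 46
f 70 69 73
f 70 73 71
f 71 73 74
f 71 74 72
f 73 69 75
f 73 75 74
f 74 75 76
f 74 76 72
f 75 69 77
f 75 77 76
f 76 77 78
f 76 78 72
f 77 69 79
f 77 79 78
f 78 79 80
f 78 80 72
f 79 69 81
f 79 81 80
f 80 81 82
f 80 82 72
f 81 69 83
f 81 83 82
f 82 83 84
f 82 84 72
f 83 69 85
f 83 85 84
f 84 85 86
f 84 86 72
f 85 69 87
f 85 87 86
f 86 87 88
f 86 88 72
f 87 69 89
f 87 89 88
f 88 89 90
f 88 90 72
f 89 69 91
f 89 91 90
f 90 91 92
f 90 92 72
f 91 69 93
f 91 93 92
f 92 93 94
f 92 94 72
f 93 69 70
f 93 70 94
f 94 70 71
f 94 71 72
f 96 98 95
f 99 96 95
f 95 98 97
f 97 99 95
f 96 102 98
f 100 96 99
f 100 102 96
f 98 102 97
f 101 99 97
f 97 102 101
f 101 100 99
f 102 100 101
f 104 103 107
f 104 107 105
f 105 107 108
f 105 108 106
f 107 103 109
f 107 109 108
f 108 109 110
f 108 110 106
f 109 103 111
f 109 111 110
f 110 111 112
f 110 112 106
f 111 103 113
f 111 113 112
f 112 113 114
f 112 114 106
f 113 103 115
f 113 115 114
f 114 115 116
f 114 116 106
f 115 103 117
f 115 117 116
f 116 117 118
f 116 118 106
f 117 103 119
f 117 119 118
f 118 119 120
f 118 120 106
f 119 103 121
f 119 121 120
f 120 121 122
f 120 122 106
f 121 103 123
f 121 123 122
f 122 123 124
f 122 124 106
f 123 103 104
f 123 104 124
f 124 104 105
f 124 105 106



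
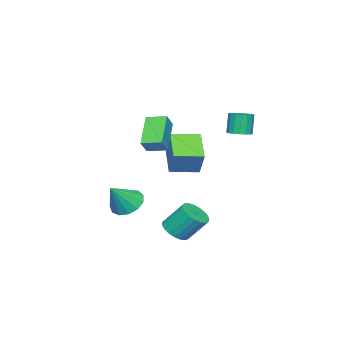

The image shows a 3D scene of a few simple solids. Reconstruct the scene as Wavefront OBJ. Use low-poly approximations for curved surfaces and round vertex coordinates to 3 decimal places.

v 0.58 -1.559 -2.983
v 1.422 -1.554 -3.675
v 1.82 -1.901 -1.477
v 1.351 -0.975 -3.485
v 1.035 -0.581 -3.136
v 0.575 -0.497 -2.738
v 0.116 -0.751 -2.418
v -0.195 -1.262 -2.277
v -0.26 -1.867 -2.361
v -0.059 -2.374 -2.642
v 0.346 -2.623 -3.031
v 0.825 -2.534 -3.405
v 1.226 -2.136 -3.645
v -0.617 -0.601 2.83
v 0.092 -0.573 3.644
v -0.877 0.587 3.016
v -0.168 0.615 3.83
v 0.968 -0.035 1.43
v 1.677 -0.007 2.244
v 0.708 1.153 1.616
v 1.417 1.181 2.43
v -3.696 -1.455 -0.21
v -3.044 -0.79 1.353
v -4.785 -0.054 -0.351
v -4.133 0.611 1.212
v -2.187 -0.391 -1.292
v -1.535 0.274 0.271
v -3.276 1.01 -1.433
v -2.624 1.675 0.13
v -3.595 3.383 1.951
v -2.88 3.373 2.142
v -3.251 3.288 3.521
v -3.965 3.297 3.329
v -2.963 3.718 2.141
v -3.334 3.632 3.52
v -3.191 3.985 2.097
v -3.561 3.9 3.475
v -3.511 4.115 2.019
v -3.882 4.03 3.397
v -3.85 4.077 1.925
v -4.221 3.991 3.303
v -4.131 3.879 1.837
v -4.502 3.794 3.216
v -4.289 3.568 1.775
v -4.66 3.483 3.154
v -4.288 3.215 1.754
v -4.659 3.13 3.132
v -4.128 2.9 1.777
v -4.499 2.815 3.156
v -3.846 2.695 1.841
v -4.217 2.61 3.219
v -3.506 2.648 1.929
v -3.877 2.563 3.308
v -3.187 2.769 2.023
v -3.557 2.684 3.401
v -2.961 3.031 2.1
v -3.331 2.946 3.478
v 3.642 3.274 -2.976
v 4.468 3.072 -2.652
v 4.184 4.144 -1.26
v 3.358 4.346 -1.584
v 4.54 3.373 -2.869
v 4.256 4.445 -1.477
v 4.457 3.657 -3.105
v 4.173 4.729 -1.713
v 4.233 3.875 -3.319
v 3.949 4.947 -1.926
v 3.907 3.989 -3.473
v 3.623 5.061 -2.08
v 3.535 3.979 -3.541
v 3.251 5.051 -2.149
v 3.181 3.848 -3.512
v 2.898 4.92 -2.119
v 2.907 3.617 -3.39
v 2.624 4.689 -1.998
v 2.76 3.327 -3.196
v 2.477 4.399 -1.804
v 2.766 3.027 -2.965
v 2.482 4.1 -1.572
v 2.923 2.771 -2.735
v 2.639 3.843 -1.343
v 3.204 2.601 -2.547
v 2.921 3.673 -1.155
v 3.561 2.548 -2.433
v 3.277 3.62 -1.041
v 3.932 2.62 -2.414
v 3.648 3.692 -1.021
v 4.253 2.805 -2.491
v 3.969 3.878 -1.099
f 2 1 4
f 2 4 3
f 4 1 5
f 4 5 3
f 5 1 6
f 5 6 3
f 6 1 7
f 6 7 3
f 7 1 8
f 7 8 3
f 8 1 9
f 8 9 3
f 9 1 10
f 9 10 3
f 10 1 11
f 10 11 3
f 11 1 12
f 11 12 3
f 12 1 13
f 12 13 3
f 13 1 2
f 13 2 3
f 15 17 14
f 18 15 14
f 14 17 16
f 16 18 14
f 15 21 17
f 19 15 18
f 19 21 15
f 17 21 16
f 20 18 16
f 16 21 20
f 20 19 18
f 21 19 20
f 23 25 22
f 26 23 22
f 22 25 24
f 24 26 22
f 23 29 25
f 27 23 26
f 27 29 23
f 25 29 24
f 28 26 24
f 24 29 28
f 28 27 26
f 29 27 28
f 31 30 34
f 31 34 32
f 32 34 35
f 32 35 33
f 34 30 36
f 34 36 35
f 35 36 37
f 35 37 33
f 36 30 38
f 36 38 37
f 37 38 39
f 37 39 33
f 38 30 40
f 38 40 39
f 39 40 41
f 39 41 33
f 40 30 42
f 40 42 41
f 41 42 43
f 41 43 33
f 42 30 44
f 42 44 43
f 43 44 45
f 43 45 33
f 44 30 46
f 44 46 45
f 45 46 47
f 45 47 33
f 46 30 48
f 46 48 47
f 47 48 49
f 47 49 33
f 48 30 50
f 48 50 49
f 49 50 51
f 49 51 33
f 50 30 52
f 50 52 51
f 51 52 53
f 51 53 33
f 52 30 54
f 52 54 53
f 53 54 55
f 53 55 33
f 54 30 56
f 54 56 55
f 55 56 57
f 55 57 33
f 56 30 31
f 56 31 57
f 57 31 32
f 57 32 33
f 59 58 62
f 59 62 60
f 60 62 63
f 60 63 61
f 62 58 64
f 62 64 63
f 63 64 65
f 63 65 61
f 64 58 66
f 64 66 65
f 65 66 67
f 65 67 61
f 66 58 68
f 66 68 67
f 67 68 69
f 67 69 61
f 68 58 70
f 68 70 69
f 69 70 71
f 69 71 61
f 70 58 72
f 70 72 71
f 71 72 73
f 71 73 61
f 72 58 74
f 72 74 73
f 73 74 75
f 73 75 61
f 74 58 76
f 74 76 75
f 75 76 77
f 75 77 61
f 76 58 78
f 76 78 77
f 77 78 79
f 77 79 61
f 78 58 80
f 78 80 79
f 79 80 81
f 79 81 61
f 80 58 82
f 80 82 81
f 81 82 83
f 81 83 61
f 82 58 84
f 82 84 83
f 83 84 85
f 83 85 61
f 84 58 86
f 84 86 85
f 85 86 87
f 85 87 61
f 86 58 88
f 86 88 87
f 87 88 89
f 87 89 61
f 88 58 59
f 88 59 89
f 89 59 60
f 89 60 61



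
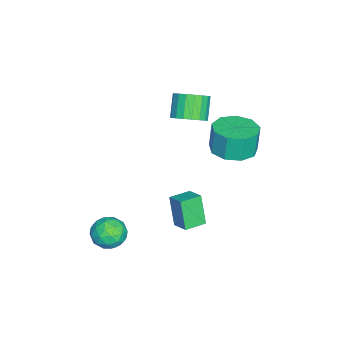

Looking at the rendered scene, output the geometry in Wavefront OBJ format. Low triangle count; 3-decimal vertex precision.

v -2.352 2.357 -1.278
v -1.418 2.932 -1.185
v -1.595 2.998 0.172
v -2.528 2.423 0.078
v -2 3.399 -1.284
v -2.176 3.465 0.073
v -2.746 3.379 -1.38
v -2.922 3.445 -0.023
v -3.307 2.88 -1.428
v -3.484 2.947 -0.071
v -3.422 2.137 -1.407
v -3.598 2.203 -0.05
v -3.036 1.497 -1.325
v -3.212 1.563 0.032
v -2.329 1.259 -1.222
v -2.506 1.325 0.135
v -1.633 1.535 -1.145
v -1.81 1.601 0.212
v -1.274 2.195 -1.13
v -1.45 2.262 0.227
v -1.593 0.503 1.059
v -0.972 0.4 1.6
v -1.827 0.314 2.563
v -2.447 0.417 2.021
v -1.016 0.767 1.594
v -1.871 0.681 2.557
v -1.174 1.082 1.482
v -2.029 0.995 2.445
v -1.415 1.281 1.286
v -2.27 1.195 2.249
v -1.691 1.327 1.045
v -2.546 1.241 2.007
v -1.948 1.21 0.807
v -2.803 1.123 1.769
v -2.134 0.952 0.618
v -2.989 0.866 1.581
v -2.213 0.606 0.517
v -3.068 0.52 1.48
v -2.169 0.239 0.523
v -3.024 0.153 1.486
v -2.011 -0.075 0.635
v -2.866 -0.162 1.598
v -1.77 -0.275 0.831
v -2.625 -0.361 1.794
v -1.494 -0.321 1.073
v -2.349 -0.407 2.035
v -1.237 -0.203 1.311
v -2.092 -0.29 2.273
v -1.051 0.054 1.499
v -1.906 -0.032 2.462
v 2.016 0.742 -3.092
v 1.519 0.4 -1.675
v 1.268 1.459 -3.181
v 0.771 1.117 -1.764
v 2.589 1.383 -2.736
v 2.092 1.041 -1.319
v 1.841 2.1 -2.825
v 1.344 1.758 -1.408
v 2.27 -1.337 -4.262
v 2.825 -1.895 -4.662
v 2.035 -2.305 -3.238
v 2.59 -2.863 -3.638
v 2.9 -2.13 -3.255
v 3.046 -1.532 -3.888
v 1.814 -2.668 -4.012
v 1.96 -2.07 -4.645
v 2.544 -2.718 -4.508
v 3.215 -2.386 -4.039
v 1.645 -1.814 -3.861
v 2.316 -1.482 -3.392
v 2.568 -1.531 -4.552
v 2.292 -2.669 -3.348
v 2.474 -2.238 -3.123
v 2.8 -2.567 -3.358
v 2.698 -1.318 -4.097
v 3.024 -1.646 -4.332
v 3.068 -1.784 -3.505
v 1.836 -2.554 -3.568
v 2.162 -2.882 -3.803
v 2.06 -1.633 -4.542
v 2.386 -1.962 -4.777
v 1.792 -2.416 -4.395
v 2.729 -2.343 -4.696
v 2.591 -2.912 -4.094
v 2.135 -2.797 -4.314
v 2.22 -2.445 -4.687
v 3.124 -2.147 -4.421
v 2.985 -2.716 -3.819
v 3.168 -2.286 -3.594
v 3.253 -1.934 -3.966
v 2.958 -2.631 -4.33
v 1.875 -1.484 -4.081
v 1.736 -2.053 -3.479
v 1.607 -2.266 -3.934
v 1.692 -1.914 -4.306
v 2.269 -1.288 -3.806
v 2.131 -1.857 -3.204
v 2.64 -1.755 -3.213
v 2.725 -1.403 -3.586
v 1.902 -1.569 -3.57
f 2 1 5
f 2 5 3
f 3 5 6
f 3 6 4
f 5 1 7
f 5 7 6
f 6 7 8
f 6 8 4
f 7 1 9
f 7 9 8
f 8 9 10
f 8 10 4
f 9 1 11
f 9 11 10
f 10 11 12
f 10 12 4
f 11 1 13
f 11 13 12
f 12 13 14
f 12 14 4
f 13 1 15
f 13 15 14
f 14 15 16
f 14 16 4
f 15 1 17
f 15 17 16
f 16 17 18
f 16 18 4
f 17 1 19
f 17 19 18
f 18 19 20
f 18 20 4
f 19 1 2
f 19 2 20
f 20 2 3
f 20 3 4
f 22 21 25
f 22 25 23
f 23 25 26
f 23 26 24
f 25 21 27
f 25 27 26
f 26 27 28
f 26 28 24
f 27 21 29
f 27 29 28
f 28 29 30
f 28 30 24
f 29 21 31
f 29 31 30
f 30 31 32
f 30 32 24
f 31 21 33
f 31 33 32
f 32 33 34
f 32 34 24
f 33 21 35
f 33 35 34
f 34 35 36
f 34 36 24
f 35 21 37
f 35 37 36
f 36 37 38
f 36 38 24
f 37 21 39
f 37 39 38
f 38 39 40
f 38 40 24
f 39 21 41
f 39 41 40
f 40 41 42
f 40 42 24
f 41 21 43
f 41 43 42
f 42 43 44
f 42 44 24
f 43 21 45
f 43 45 44
f 44 45 46
f 44 46 24
f 45 21 47
f 45 47 46
f 46 47 48
f 46 48 24
f 47 21 49
f 47 49 48
f 48 49 50
f 48 50 24
f 49 21 22
f 49 22 50
f 50 22 23
f 50 23 24
f 52 54 51
f 55 52 51
f 51 54 53
f 53 55 51
f 52 58 54
f 56 52 55
f 56 58 52
f 54 58 53
f 57 55 53
f 53 58 57
f 57 56 55
f 58 56 57
f 59 96 75
f 96 70 99
f 75 99 64
f 96 99 75
f 59 75 71
f 75 64 76
f 71 76 60
f 75 76 71
f 59 71 80
f 71 60 81
f 80 81 66
f 71 81 80
f 59 80 92
f 80 66 95
f 92 95 69
f 80 95 92
f 59 92 96
f 92 69 100
f 96 100 70
f 92 100 96
f 60 76 87
f 76 64 90
f 87 90 68
f 76 90 87
f 64 99 77
f 99 70 98
f 77 98 63
f 99 98 77
f 70 100 97
f 100 69 93
f 97 93 61
f 100 93 97
f 69 95 94
f 95 66 82
f 94 82 65
f 95 82 94
f 66 81 86
f 81 60 83
f 86 83 67
f 81 83 86
f 62 88 74
f 88 68 89
f 74 89 63
f 88 89 74
f 62 74 72
f 74 63 73
f 72 73 61
f 74 73 72
f 62 72 79
f 72 61 78
f 79 78 65
f 72 78 79
f 62 79 84
f 79 65 85
f 84 85 67
f 79 85 84
f 62 84 88
f 84 67 91
f 88 91 68
f 84 91 88
f 63 89 77
f 89 68 90
f 77 90 64
f 89 90 77
f 61 73 97
f 73 63 98
f 97 98 70
f 73 98 97
f 65 78 94
f 78 61 93
f 94 93 69
f 78 93 94
f 67 85 86
f 85 65 82
f 86 82 66
f 85 82 86
f 68 91 87
f 91 67 83
f 87 83 60
f 91 83 87



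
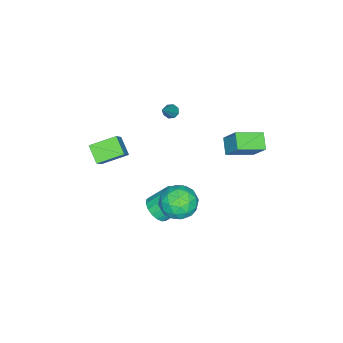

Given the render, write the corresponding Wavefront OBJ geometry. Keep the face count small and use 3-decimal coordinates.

v -1.531 -1.523 2.259
v -1.298 -1.16 2.006
v -0.069 -1.357 3.841
v -1.568 -1.025 2.241
v -1.816 -1.181 2.487
v -1.897 -1.538 2.599
v -1.764 -1.886 2.512
v -1.494 -2.021 2.277
v -1.245 -1.865 2.031
v -1.164 -1.508 1.919
v 1.508 -0.9 -4.361
v 1.868 -1.434 -3.676
v 1.272 -0.474 -2.615
v 0.912 0.06 -3.299
v 2.193 -1.136 -3.763
v 1.598 -0.176 -2.701
v 2.362 -0.784 -3.986
v 1.766 0.176 -2.925
v 2.335 -0.458 -4.296
v 1.739 0.501 -3.234
v 2.119 -0.234 -4.62
v 1.523 0.726 -3.558
v 1.762 -0.162 -4.885
v 1.166 0.797 -3.823
v 1.348 -0.259 -5.03
v 0.752 0.7 -3.968
v 0.97 -0.503 -5.021
v 0.374 0.456 -3.96
v 0.715 -0.838 -4.862
v 0.119 0.122 -3.8
v 0.642 -1.187 -4.587
v 0.046 -0.227 -3.526
v 0.767 -1.47 -4.261
v 0.172 -0.511 -3.199
v 1.062 -1.623 -3.958
v 0.467 -0.663 -2.896
v 1.46 -1.61 -3.746
v 0.864 -0.65 -2.685
v 2.362 1.805 -2.643
v 3.063 0.784 -2.718
v 0.897 0.736 -1.782
v 1.598 -0.285 -1.857
v 1.913 0.629 -1.079
v 2.819 1.29 -1.611
v 1.141 0.23 -2.889
v 2.047 0.891 -3.421
v 2.309 -0.189 -2.869
v 2.786 0.057 -1.751
v 1.174 1.463 -2.749
v 1.651 1.709 -1.631
v 2.841 1.388 -2.756
v 1.119 0.132 -1.744
v 1.304 0.669 -1.287
v 1.716 0.069 -1.331
v 2.698 1.685 -2.106
v 3.11 1.085 -2.149
v 2.434 0.994 -1.186
v 0.85 0.435 -2.351
v 1.262 -0.165 -2.394
v 2.244 1.451 -3.169
v 2.656 0.851 -3.213
v 1.526 0.526 -3.314
v 2.81 0.216 -2.889
v 1.949 -0.412 -2.383
v 1.68 -0.109 -2.99
v 2.212 0.279 -3.302
v 3.09 0.361 -2.232
v 2.229 -0.267 -1.726
v 2.415 0.27 -1.269
v 2.947 0.658 -1.581
v 2.647 -0.211 -2.321
v 1.731 1.787 -2.774
v 0.87 1.159 -2.268
v 1.013 0.862 -2.919
v 1.545 1.25 -3.231
v 2.011 1.932 -2.117
v 1.15 1.304 -1.611
v 1.748 1.241 -1.198
v 2.28 1.629 -1.51
v 1.313 1.731 -2.179
v -2.35 3.29 1.185
v -2.019 4.193 2.477
v -1.515 3.835 0.591
v -1.185 4.738 1.883
v -1.155 2.062 1.737
v -0.825 2.965 3.029
v -0.321 2.607 1.143
v 0.01 3.51 2.435
v 2.166 -4.149 -0.722
v 1.54 -4.991 0.028
v 1.141 -2.905 -0.181
v 0.515 -3.747 0.57
v 3.445 -3.753 0.79
v 2.819 -4.595 1.541
v 2.42 -2.509 1.332
v 1.794 -3.351 2.082
f 2 1 4
f 2 4 3
f 4 1 5
f 4 5 3
f 5 1 6
f 5 6 3
f 6 1 7
f 6 7 3
f 7 1 8
f 7 8 3
f 8 1 9
f 8 9 3
f 9 1 10
f 9 10 3
f 10 1 2
f 10 2 3
f 12 11 15
f 12 15 13
f 13 15 16
f 13 16 14
f 15 11 17
f 15 17 16
f 16 17 18
f 16 18 14
f 17 11 19
f 17 19 18
f 18 19 20
f 18 20 14
f 19 11 21
f 19 21 20
f 20 21 22
f 20 22 14
f 21 11 23
f 21 23 22
f 22 23 24
f 22 24 14
f 23 11 25
f 23 25 24
f 24 25 26
f 24 26 14
f 25 11 27
f 25 27 26
f 26 27 28
f 26 28 14
f 27 11 29
f 27 29 28
f 28 29 30
f 28 30 14
f 29 11 31
f 29 31 30
f 30 31 32
f 30 32 14
f 31 11 33
f 31 33 32
f 32 33 34
f 32 34 14
f 33 11 35
f 33 35 34
f 34 35 36
f 34 36 14
f 35 11 37
f 35 37 36
f 36 37 38
f 36 38 14
f 37 11 12
f 37 12 38
f 38 12 13
f 38 13 14
f 39 76 55
f 76 50 79
f 55 79 44
f 76 79 55
f 39 55 51
f 55 44 56
f 51 56 40
f 55 56 51
f 39 51 60
f 51 40 61
f 60 61 46
f 51 61 60
f 39 60 72
f 60 46 75
f 72 75 49
f 60 75 72
f 39 72 76
f 72 49 80
f 76 80 50
f 72 80 76
f 40 56 67
f 56 44 70
f 67 70 48
f 56 70 67
f 44 79 57
f 79 50 78
f 57 78 43
f 79 78 57
f 50 80 77
f 80 49 73
f 77 73 41
f 80 73 77
f 49 75 74
f 75 46 62
f 74 62 45
f 75 62 74
f 46 61 66
f 61 40 63
f 66 63 47
f 61 63 66
f 42 68 54
f 68 48 69
f 54 69 43
f 68 69 54
f 42 54 52
f 54 43 53
f 52 53 41
f 54 53 52
f 42 52 59
f 52 41 58
f 59 58 45
f 52 58 59
f 42 59 64
f 59 45 65
f 64 65 47
f 59 65 64
f 42 64 68
f 64 47 71
f 68 71 48
f 64 71 68
f 43 69 57
f 69 48 70
f 57 70 44
f 69 70 57
f 41 53 77
f 53 43 78
f 77 78 50
f 53 78 77
f 45 58 74
f 58 41 73
f 74 73 49
f 58 73 74
f 47 65 66
f 65 45 62
f 66 62 46
f 65 62 66
f 48 71 67
f 71 47 63
f 67 63 40
f 71 63 67
f 82 84 81
f 85 82 81
f 81 84 83
f 83 85 81
f 82 88 84
f 86 82 85
f 86 88 82
f 84 88 83
f 87 85 83
f 83 88 87
f 87 86 85
f 88 86 87
f 90 92 89
f 93 90 89
f 89 92 91
f 91 93 89
f 90 96 92
f 94 90 93
f 94 96 90
f 92 96 91
f 95 93 91
f 91 96 95
f 95 94 93
f 96 94 95



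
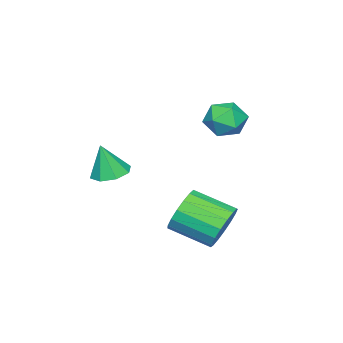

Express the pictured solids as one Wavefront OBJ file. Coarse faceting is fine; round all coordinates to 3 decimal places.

v 2.963 2.728 -1.991
v 3.383 3.069 -1.375
v 3.658 1.753 -0.834
v 3.237 1.412 -1.449
v 3.016 3.049 -1.238
v 3.291 1.733 -0.697
v 2.637 2.955 -1.273
v 2.912 1.639 -0.732
v 2.332 2.81 -1.473
v 2.607 1.493 -0.931
v 2.172 2.645 -1.791
v 2.447 1.329 -1.25
v 2.192 2.5 -2.155
v 2.467 1.183 -1.614
v 2.39 2.407 -2.481
v 2.665 1.09 -1.94
v 2.718 2.387 -2.695
v 2.993 1.071 -2.154
v 3.103 2.446 -2.748
v 3.378 1.13 -2.206
v 3.455 2.569 -2.627
v 3.73 1.253 -2.085
v 3.695 2.729 -2.36
v 3.97 1.413 -1.819
v 3.766 2.889 -2.009
v 4.041 1.572 -1.467
v 3.654 3.012 -1.653
v 3.929 1.695 -1.112
v 2.893 -1.314 -0.766
v 3.32 -0.811 -0.753
v 3.107 -1.526 0.406
v 2.849 -0.668 -0.641
v 2.403 -0.903 -0.602
v 2.245 -1.379 -0.659
v 2.466 -1.817 -0.778
v 2.937 -1.961 -0.891
v 3.382 -1.726 -0.93
v 3.541 -1.249 -0.873
v 0.238 1.583 1.218
v 0.774 1.948 0.847
v 1.066 1.132 1.973
v 1.602 1.497 1.602
v 1.104 1.877 2.007
v 0.592 2.156 1.541
v 1.248 0.924 1.279
v 0.736 1.203 0.813
v 1.398 1.54 0.885
v 1.309 2.129 1.335
v 0.531 0.951 1.485
v 0.442 1.54 1.935
f 2 1 5
f 2 5 3
f 3 5 6
f 3 6 4
f 5 1 7
f 5 7 6
f 6 7 8
f 6 8 4
f 7 1 9
f 7 9 8
f 8 9 10
f 8 10 4
f 9 1 11
f 9 11 10
f 10 11 12
f 10 12 4
f 11 1 13
f 11 13 12
f 12 13 14
f 12 14 4
f 13 1 15
f 13 15 14
f 14 15 16
f 14 16 4
f 15 1 17
f 15 17 16
f 16 17 18
f 16 18 4
f 17 1 19
f 17 19 18
f 18 19 20
f 18 20 4
f 19 1 21
f 19 21 20
f 20 21 22
f 20 22 4
f 21 1 23
f 21 23 22
f 22 23 24
f 22 24 4
f 23 1 25
f 23 25 24
f 24 25 26
f 24 26 4
f 25 1 27
f 25 27 26
f 26 27 28
f 26 28 4
f 27 1 2
f 27 2 28
f 28 2 3
f 28 3 4
f 30 29 32
f 30 32 31
f 32 29 33
f 32 33 31
f 33 29 34
f 33 34 31
f 34 29 35
f 34 35 31
f 35 29 36
f 35 36 31
f 36 29 37
f 36 37 31
f 37 29 38
f 37 38 31
f 38 29 30
f 38 30 31
f 39 50 44
f 39 44 40
f 39 40 46
f 39 46 49
f 39 49 50
f 40 44 48
f 44 50 43
f 50 49 41
f 49 46 45
f 46 40 47
f 42 48 43
f 42 43 41
f 42 41 45
f 42 45 47
f 42 47 48
f 43 48 44
f 41 43 50
f 45 41 49
f 47 45 46
f 48 47 40



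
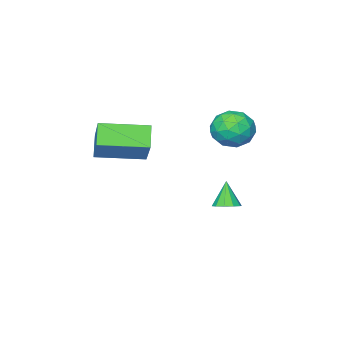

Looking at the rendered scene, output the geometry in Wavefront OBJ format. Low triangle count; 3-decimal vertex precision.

v -3.65 1.142 -3.317
v -3.134 1.13 -3.159
v -3.97 0.758 -2.303
v -3.258 1.43 -3.084
v -3.531 1.621 -3.098
v -3.85 1.629 -3.195
v -4.093 1.451 -3.339
v -4.166 1.154 -3.475
v -4.043 0.854 -3.55
v -3.769 0.663 -3.536
v -3.45 0.655 -3.438
v -3.208 0.834 -3.294
v 0.702 -0.995 -0.192
v 0.216 -1.514 0.525
v -0.742 0.135 -0.352
v -1.227 -0.384 0.365
v 1.367 0.024 0.995
v 0.882 -0.495 1.712
v -0.076 1.154 0.835
v -0.562 0.635 1.552
v -3.255 2.968 1.529
v -2.557 3.431 1.378
v -2.483 1.829 1.602
v -1.785 2.292 1.451
v -2.2 2.377 2.19
v -2.677 3.081 2.144
v -2.363 2.179 0.836
v -2.84 2.883 0.79
v -2.005 2.944 0.949
v -1.905 3.066 1.786
v -3.135 2.194 1.194
v -3.035 2.316 2.031
v -2.974 3.3 1.447
v -2.066 1.96 1.533
v -2.31 2.01 1.967
v -1.9 2.283 1.878
v -3.044 3.094 1.898
v -2.634 3.366 1.809
v -2.424 2.746 2.286
v -2.406 1.894 1.171
v -1.996 2.166 1.082
v -3.14 2.977 1.102
v -2.73 3.25 1.013
v -2.616 2.514 0.694
v -2.239 3.286 1.106
v -1.785 2.616 1.149
v -2.125 2.55 0.787
v -2.406 2.963 0.761
v -2.18 3.357 1.598
v -1.726 2.688 1.641
v -1.97 2.737 2.075
v -2.251 3.151 2.048
v -1.856 3.071 1.346
v -3.314 2.572 1.339
v -2.86 1.903 1.382
v -2.789 2.109 0.932
v -3.07 2.523 0.905
v -3.255 2.644 1.831
v -2.801 1.974 1.874
v -2.634 2.297 2.219
v -2.915 2.71 2.193
v -3.184 2.189 1.634
f 2 1 4
f 2 4 3
f 4 1 5
f 4 5 3
f 5 1 6
f 5 6 3
f 6 1 7
f 6 7 3
f 7 1 8
f 7 8 3
f 8 1 9
f 8 9 3
f 9 1 10
f 9 10 3
f 10 1 11
f 10 11 3
f 11 1 12
f 11 12 3
f 12 1 2
f 12 2 3
f 14 16 13
f 17 14 13
f 13 16 15
f 15 17 13
f 14 20 16
f 18 14 17
f 18 20 14
f 16 20 15
f 19 17 15
f 15 20 19
f 19 18 17
f 20 18 19
f 21 58 37
f 58 32 61
f 37 61 26
f 58 61 37
f 21 37 33
f 37 26 38
f 33 38 22
f 37 38 33
f 21 33 42
f 33 22 43
f 42 43 28
f 33 43 42
f 21 42 54
f 42 28 57
f 54 57 31
f 42 57 54
f 21 54 58
f 54 31 62
f 58 62 32
f 54 62 58
f 22 38 49
f 38 26 52
f 49 52 30
f 38 52 49
f 26 61 39
f 61 32 60
f 39 60 25
f 61 60 39
f 32 62 59
f 62 31 55
f 59 55 23
f 62 55 59
f 31 57 56
f 57 28 44
f 56 44 27
f 57 44 56
f 28 43 48
f 43 22 45
f 48 45 29
f 43 45 48
f 24 50 36
f 50 30 51
f 36 51 25
f 50 51 36
f 24 36 34
f 36 25 35
f 34 35 23
f 36 35 34
f 24 34 41
f 34 23 40
f 41 40 27
f 34 40 41
f 24 41 46
f 41 27 47
f 46 47 29
f 41 47 46
f 24 46 50
f 46 29 53
f 50 53 30
f 46 53 50
f 25 51 39
f 51 30 52
f 39 52 26
f 51 52 39
f 23 35 59
f 35 25 60
f 59 60 32
f 35 60 59
f 27 40 56
f 40 23 55
f 56 55 31
f 40 55 56
f 29 47 48
f 47 27 44
f 48 44 28
f 47 44 48
f 30 53 49
f 53 29 45
f 49 45 22
f 53 45 49



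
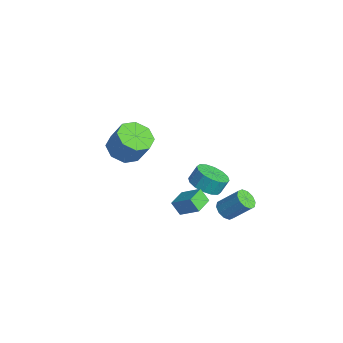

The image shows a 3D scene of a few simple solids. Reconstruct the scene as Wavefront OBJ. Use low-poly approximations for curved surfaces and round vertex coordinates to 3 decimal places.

v -1.868 2.703 -3.732
v -1.297 3.463 -4.178
v -1.3 3.996 -3.274
v -1.872 3.237 -2.828
v -1.814 3.606 -4.265
v -1.817 4.14 -3.361
v -2.346 3.508 -4.209
v -2.349 4.042 -3.304
v -2.749 3.194 -4.025
v -2.753 3.727 -3.121
v -2.917 2.748 -3.762
v -2.92 3.282 -2.858
v -2.804 2.291 -3.492
v -2.807 2.824 -2.588
v -2.44 1.944 -3.286
v -2.443 2.477 -2.382
v -1.923 1.8 -3.199
v -1.926 2.334 -2.295
v -1.391 1.898 -3.256
v -1.394 2.432 -2.351
v -0.987 2.213 -3.439
v -0.991 2.746 -2.535
v -0.82 2.658 -3.702
v -0.823 3.192 -2.798
v -0.933 3.116 -3.972
v -0.936 3.649 -3.068
v 0.296 -2.978 2.974
v 1.252 -3.34 2.624
v 1.919 -2.924 4.017
v 0.964 -2.562 4.366
v 1.13 -2.543 2.443
v 1.798 -2.126 3.836
v 0.52 -2 2.574
v 1.188 -1.584 3.967
v -0.221 -2.031 2.938
v 0.447 -1.614 4.331
v -0.659 -2.616 3.323
v 0.008 -2.2 4.716
v -0.538 -3.414 3.504
v 0.13 -2.997 4.897
v 0.072 -3.956 3.373
v 0.74 -3.54 4.766
v 0.813 -3.926 3.009
v 1.481 -3.509 4.402
v 0.764 0.065 -3.339
v 0.343 -0.282 -2.537
v 0.008 1.01 -3.327
v -0.413 0.663 -2.525
v 1.693 0.797 -2.535
v 1.272 0.45 -1.733
v 0.937 1.742 -2.523
v 0.516 1.395 -1.721
v 1.913 2.28 -2.765
v 2.263 1.724 -2.525
v 2.938 2.664 -1.335
v 2.587 3.22 -1.575
v 2.511 1.921 -2.821
v 3.186 2.86 -1.63
v 2.53 2.255 -3.095
v 3.204 3.194 -1.904
v 2.313 2.599 -3.243
v 2.988 3.538 -2.053
v 1.943 2.821 -3.209
v 2.618 3.76 -2.018
v 1.562 2.836 -3.005
v 2.237 3.776 -1.815
v 1.314 2.64 -2.71
v 1.989 3.579 -1.519
v 1.296 2.306 -2.436
v 1.97 3.245 -1.245
v 1.512 1.962 -2.287
v 2.187 2.901 -1.097
v 1.882 1.74 -2.322
v 2.557 2.679 -1.131
f 2 1 5
f 2 5 3
f 3 5 6
f 3 6 4
f 5 1 7
f 5 7 6
f 6 7 8
f 6 8 4
f 7 1 9
f 7 9 8
f 8 9 10
f 8 10 4
f 9 1 11
f 9 11 10
f 10 11 12
f 10 12 4
f 11 1 13
f 11 13 12
f 12 13 14
f 12 14 4
f 13 1 15
f 13 15 14
f 14 15 16
f 14 16 4
f 15 1 17
f 15 17 16
f 16 17 18
f 16 18 4
f 17 1 19
f 17 19 18
f 18 19 20
f 18 20 4
f 19 1 21
f 19 21 20
f 20 21 22
f 20 22 4
f 21 1 23
f 21 23 22
f 22 23 24
f 22 24 4
f 23 1 25
f 23 25 24
f 24 25 26
f 24 26 4
f 25 1 2
f 25 2 26
f 26 2 3
f 26 3 4
f 28 27 31
f 28 31 29
f 29 31 32
f 29 32 30
f 31 27 33
f 31 33 32
f 32 33 34
f 32 34 30
f 33 27 35
f 33 35 34
f 34 35 36
f 34 36 30
f 35 27 37
f 35 37 36
f 36 37 38
f 36 38 30
f 37 27 39
f 37 39 38
f 38 39 40
f 38 40 30
f 39 27 41
f 39 41 40
f 40 41 42
f 40 42 30
f 41 27 43
f 41 43 42
f 42 43 44
f 42 44 30
f 43 27 28
f 43 28 44
f 44 28 29
f 44 29 30
f 46 48 45
f 49 46 45
f 45 48 47
f 47 49 45
f 46 52 48
f 50 46 49
f 50 52 46
f 48 52 47
f 51 49 47
f 47 52 51
f 51 50 49
f 52 50 51
f 54 53 57
f 54 57 55
f 55 57 58
f 55 58 56
f 57 53 59
f 57 59 58
f 58 59 60
f 58 60 56
f 59 53 61
f 59 61 60
f 60 61 62
f 60 62 56
f 61 53 63
f 61 63 62
f 62 63 64
f 62 64 56
f 63 53 65
f 63 65 64
f 64 65 66
f 64 66 56
f 65 53 67
f 65 67 66
f 66 67 68
f 66 68 56
f 67 53 69
f 67 69 68
f 68 69 70
f 68 70 56
f 69 53 71
f 69 71 70
f 70 71 72
f 70 72 56
f 71 53 73
f 71 73 72
f 72 73 74
f 72 74 56
f 73 53 54
f 73 54 74
f 74 54 55
f 74 55 56



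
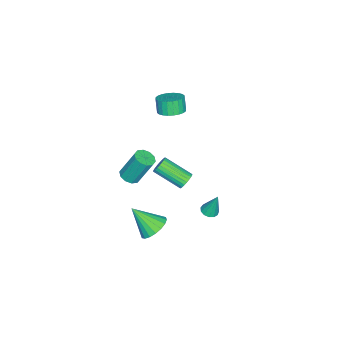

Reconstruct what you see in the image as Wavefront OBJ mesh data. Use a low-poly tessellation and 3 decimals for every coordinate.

v -0.366 -1.425 -3.044
v -0.129 -1.686 -3.505
v -0.117 -3.355 -2.557
v -0.354 -3.095 -2.096
v 0.055 -1.62 -3.392
v 0.067 -3.289 -2.444
v 0.176 -1.525 -3.226
v 0.188 -3.194 -2.277
v 0.214 -1.414 -3.032
v 0.226 -3.084 -2.084
v 0.164 -1.306 -2.84
v 0.175 -2.975 -1.892
v 0.033 -1.215 -2.679
v 0.045 -2.884 -1.731
v -0.159 -1.157 -2.574
v -0.147 -2.826 -1.625
v -0.382 -1.139 -2.54
v -0.37 -2.808 -1.592
v -0.603 -1.165 -2.583
v -0.591 -2.834 -1.635
v -0.787 -1.231 -2.696
v -0.775 -2.9 -1.748
v -0.908 -1.326 -2.863
v -0.896 -2.995 -1.914
v -0.946 -1.436 -3.056
v -0.934 -3.106 -2.108
v -0.895 -1.545 -3.248
v -0.884 -3.214 -2.3
v -0.765 -1.636 -3.409
v -0.753 -3.305 -2.461
v -0.573 -1.694 -3.515
v -0.561 -3.363 -2.566
v -0.35 -1.712 -3.548
v -0.338 -3.381 -2.6
v -3.471 -3.654 -0.041
v -2.816 -3.223 0.286
v -3.133 -3.455 1.228
v -3.789 -3.886 0.901
v -3.047 -2.985 0.267
v -3.364 -3.217 1.209
v -3.342 -2.85 0.201
v -3.659 -3.081 1.142
v -3.657 -2.836 0.098
v -3.974 -3.068 1.04
v -3.944 -2.948 -0.026
v -4.261 -3.179 0.916
v -4.159 -3.166 -0.152
v -4.476 -3.398 0.789
v -4.269 -3.459 -0.261
v -4.586 -3.691 0.68
v -4.258 -3.782 -0.337
v -4.575 -4.014 0.604
v -4.127 -4.085 -0.368
v -4.444 -4.317 0.574
v -3.896 -4.323 -0.349
v -4.213 -4.555 0.593
v -3.601 -4.459 -0.282
v -3.918 -4.69 0.659
v -3.286 -4.472 -0.18
v -3.603 -4.704 0.762
v -2.999 -4.361 -0.056
v -3.316 -4.592 0.886
v -2.784 -4.142 0.071
v -3.101 -4.374 1.012
v -2.674 -3.849 0.18
v -2.991 -4.081 1.121
v -2.685 -3.526 0.256
v -3.002 -3.758 1.197
v 3.948 -1.552 -3.333
v 4.86 -1.683 -3.516
v 4.032 -2.848 -1.987
v 4.866 -1.381 -3.226
v 4.689 -1.114 -2.957
v 4.366 -0.933 -2.763
v 3.96 -0.875 -2.681
v 3.551 -0.951 -2.729
v 3.221 -1.146 -2.896
v 3.035 -1.422 -3.15
v 3.03 -1.723 -3.44
v 3.206 -1.991 -3.709
v 3.529 -2.172 -3.903
v 3.936 -2.23 -3.984
v 4.344 -2.154 -3.937
v 4.674 -1.958 -3.77
v 1.106 0.612 -3.591
v 1.48 0.24 -3.476
v 1.134 1.108 -2.069
v 1.631 0.49 -3.56
v 1.616 0.779 -3.654
v 1.439 1.015 -3.728
v 1.157 1.123 -3.758
v 0.858 1.07 -3.735
v 0.638 0.871 -3.666
v 0.567 0.59 -3.574
v 0.667 0.316 -3.486
v 0.907 0.136 -3.432
v 1.209 0.108 -3.428
v 1.185 -4.233 -2.156
v 1.733 -3.876 -2.249
v 1.483 -3.031 -0.476
v 0.935 -3.387 -0.384
v 1.417 -3.663 -2.395
v 1.167 -2.817 -0.623
v 1.013 -3.667 -2.45
v 0.763 -2.822 -0.678
v 0.675 -3.888 -2.393
v 0.424 -3.042 -0.62
v 0.531 -4.24 -2.245
v 0.281 -3.394 -0.473
v 0.637 -4.589 -2.064
v 0.387 -3.744 -0.291
v 0.953 -4.803 -1.917
v 0.703 -3.957 -0.145
v 1.357 -4.798 -1.862
v 1.107 -3.953 -0.09
v 1.696 -4.578 -1.92
v 1.445 -3.732 -0.147
v 1.839 -4.226 -2.067
v 1.589 -3.38 -0.295
f 2 1 5
f 2 5 3
f 3 5 6
f 3 6 4
f 5 1 7
f 5 7 6
f 6 7 8
f 6 8 4
f 7 1 9
f 7 9 8
f 8 9 10
f 8 10 4
f 9 1 11
f 9 11 10
f 10 11 12
f 10 12 4
f 11 1 13
f 11 13 12
f 12 13 14
f 12 14 4
f 13 1 15
f 13 15 14
f 14 15 16
f 14 16 4
f 15 1 17
f 15 17 16
f 16 17 18
f 16 18 4
f 17 1 19
f 17 19 18
f 18 19 20
f 18 20 4
f 19 1 21
f 19 21 20
f 20 21 22
f 20 22 4
f 21 1 23
f 21 23 22
f 22 23 24
f 22 24 4
f 23 1 25
f 23 25 24
f 24 25 26
f 24 26 4
f 25 1 27
f 25 27 26
f 26 27 28
f 26 28 4
f 27 1 29
f 27 29 28
f 28 29 30
f 28 30 4
f 29 1 31
f 29 31 30
f 30 31 32
f 30 32 4
f 31 1 33
f 31 33 32
f 32 33 34
f 32 34 4
f 33 1 2
f 33 2 34
f 34 2 3
f 34 3 4
f 36 35 39
f 36 39 37
f 37 39 40
f 37 40 38
f 39 35 41
f 39 41 40
f 40 41 42
f 40 42 38
f 41 35 43
f 41 43 42
f 42 43 44
f 42 44 38
f 43 35 45
f 43 45 44
f 44 45 46
f 44 46 38
f 45 35 47
f 45 47 46
f 46 47 48
f 46 48 38
f 47 35 49
f 47 49 48
f 48 49 50
f 48 50 38
f 49 35 51
f 49 51 50
f 50 51 52
f 50 52 38
f 51 35 53
f 51 53 52
f 52 53 54
f 52 54 38
f 53 35 55
f 53 55 54
f 54 55 56
f 54 56 38
f 55 35 57
f 55 57 56
f 56 57 58
f 56 58 38
f 57 35 59
f 57 59 58
f 58 59 60
f 58 60 38
f 59 35 61
f 59 61 60
f 60 61 62
f 60 62 38
f 61 35 63
f 61 63 62
f 62 63 64
f 62 64 38
f 63 35 65
f 63 65 64
f 64 65 66
f 64 66 38
f 65 35 67
f 65 67 66
f 66 67 68
f 66 68 38
f 67 35 36
f 67 36 68
f 68 36 37
f 68 37 38
f 70 69 72
f 70 72 71
f 72 69 73
f 72 73 71
f 73 69 74
f 73 74 71
f 74 69 75
f 74 75 71
f 75 69 76
f 75 76 71
f 76 69 77
f 76 77 71
f 77 69 78
f 77 78 71
f 78 69 79
f 78 79 71
f 79 69 80
f 79 80 71
f 80 69 81
f 80 81 71
f 81 69 82
f 81 82 71
f 82 69 83
f 82 83 71
f 83 69 84
f 83 84 71
f 84 69 70
f 84 70 71
f 86 85 88
f 86 88 87
f 88 85 89
f 88 89 87
f 89 85 90
f 89 90 87
f 90 85 91
f 90 91 87
f 91 85 92
f 91 92 87
f 92 85 93
f 92 93 87
f 93 85 94
f 93 94 87
f 94 85 95
f 94 95 87
f 95 85 96
f 95 96 87
f 96 85 97
f 96 97 87
f 97 85 86
f 97 86 87
f 99 98 102
f 99 102 100
f 100 102 103
f 100 103 101
f 102 98 104
f 102 104 103
f 103 104 105
f 103 105 101
f 104 98 106
f 104 106 105
f 105 106 107
f 105 107 101
f 106 98 108
f 106 108 107
f 107 108 109
f 107 109 101
f 108 98 110
f 108 110 109
f 109 110 111
f 109 111 101
f 110 98 112
f 110 112 111
f 111 112 113
f 111 113 101
f 112 98 114
f 112 114 113
f 113 114 115
f 113 115 101
f 114 98 116
f 114 116 115
f 115 116 117
f 115 117 101
f 116 98 118
f 116 118 117
f 117 118 119
f 117 119 101
f 118 98 99
f 118 99 119
f 119 99 100
f 119 100 101

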